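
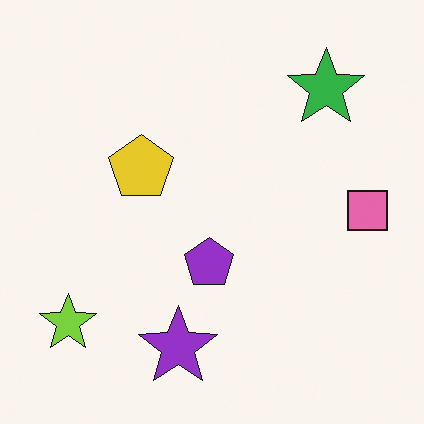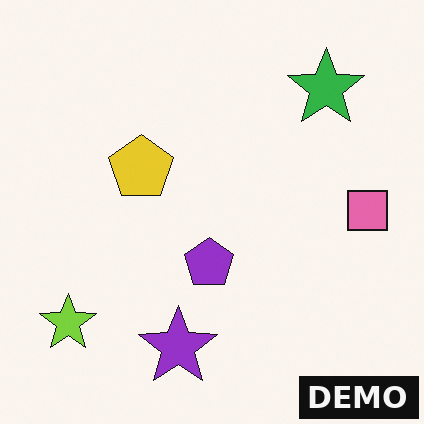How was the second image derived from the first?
The transformation is: watermarked with the text "DEMO" in the lower-right corner.

A dark label reading "DEMO" appears in the lower-right corner.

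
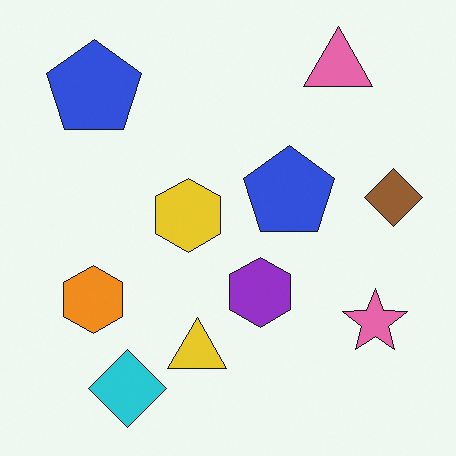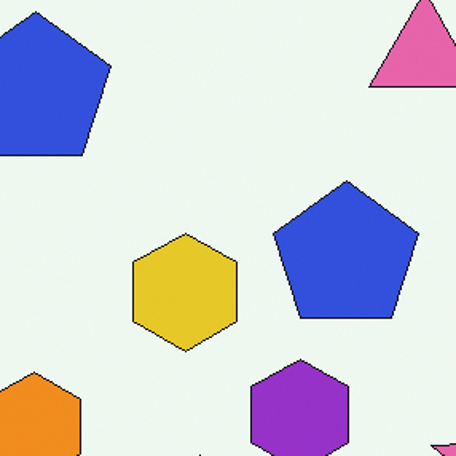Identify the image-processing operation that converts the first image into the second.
It was cropped to a modestly smaller region and rescaled.

The visible shapes are larger and the field of view is narrower; shapes near the original edges may be partly or wholly outside the frame — a crop-and-rescale.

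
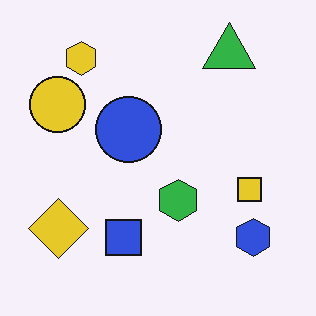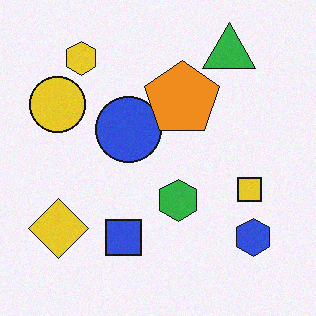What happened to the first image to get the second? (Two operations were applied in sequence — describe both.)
The image was degraded with a light layer of grain, then overlaid with an additional orange pentagon.

Random speckle covers the whole image, including the flat background. An orange pentagon appears in the second image that is absent from the first.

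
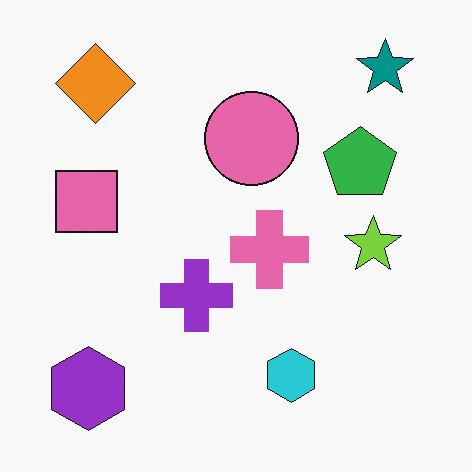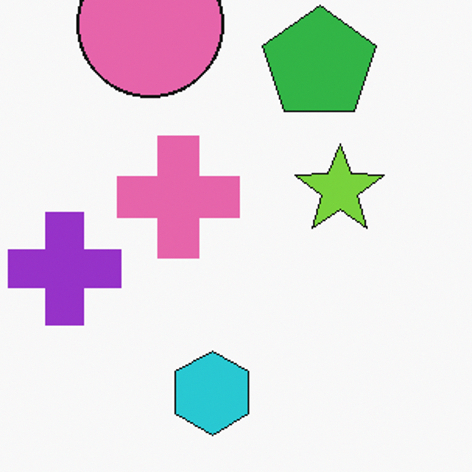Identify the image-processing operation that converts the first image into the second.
The second image is the first cropped slightly and scaled back up.

The visible shapes are larger and the field of view is narrower; shapes near the original edges may be partly or wholly outside the frame — a crop-and-rescale.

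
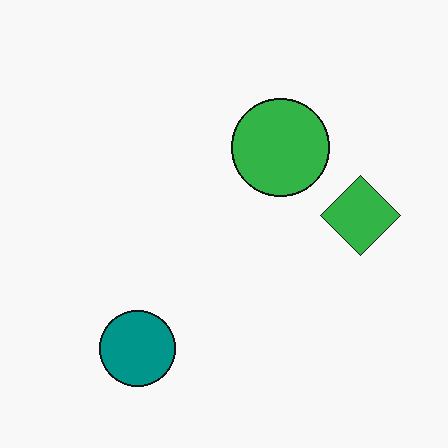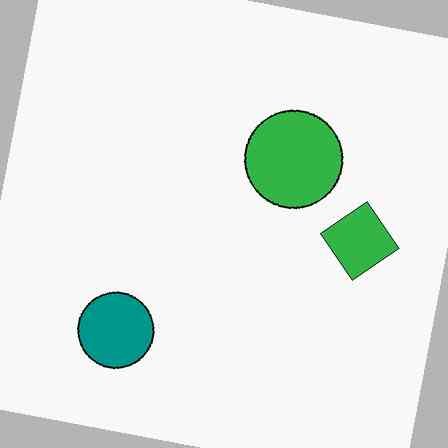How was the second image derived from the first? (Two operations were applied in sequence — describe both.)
The second image is the first rotated clockwise by a small amount, then given moderate JPEG compression.

Every shape is tilted by the same angle and the image corners show triangular fill wedges — a whole-image rotation by a non-right angle. Blocky 8×8 compression artifacts appear around shape edges and the flat background shows ringing — characteristic JPEG degradation.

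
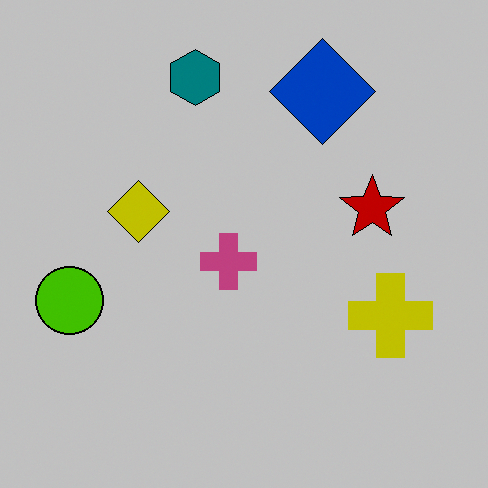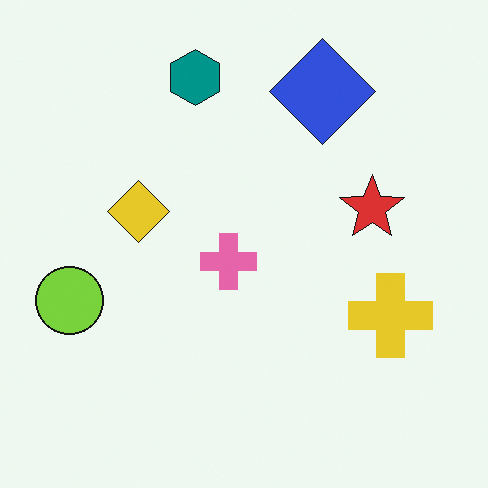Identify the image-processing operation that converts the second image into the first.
The image was aggressively posterized.

Each flat color has snapped to a coarser quantized level — most visibly, the near-white background has dropped to a flat grey.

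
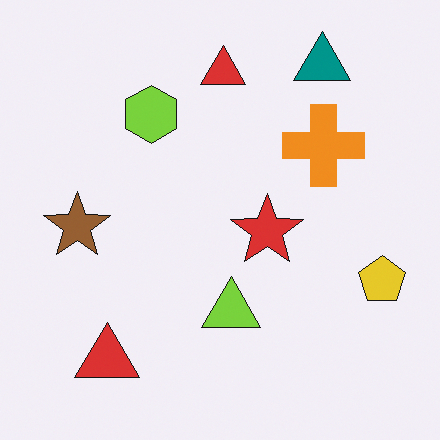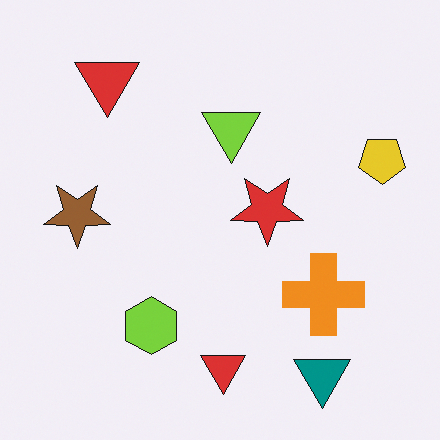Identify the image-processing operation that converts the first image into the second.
It was flipped vertically (top ↔ bottom).

The teal triangle is in the top-right of the first image and the bottom-right of the second — shapes on opposite sides of the horizontal midline have swapped in a mirror flip.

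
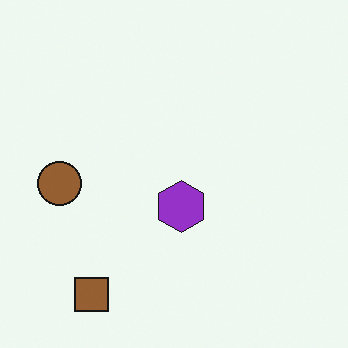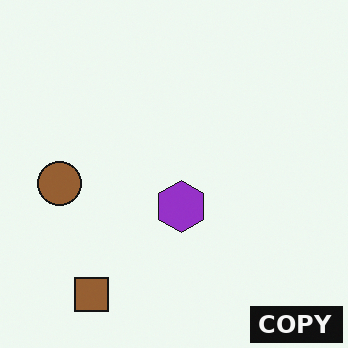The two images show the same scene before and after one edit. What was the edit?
The second image is the first watermarked with the text "COPY" in the lower-right corner.

A dark label reading "COPY" appears in the lower-right corner.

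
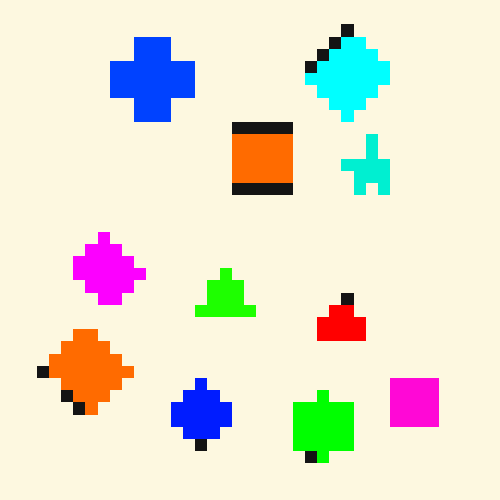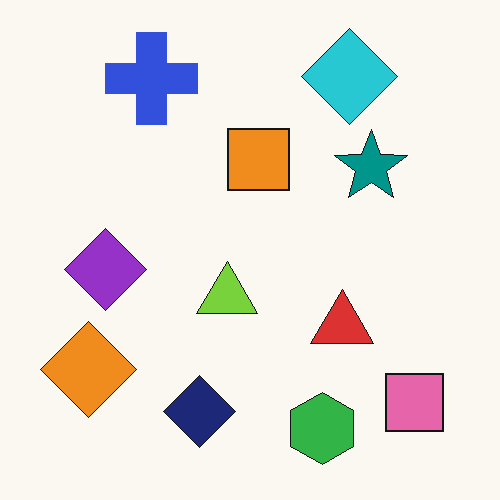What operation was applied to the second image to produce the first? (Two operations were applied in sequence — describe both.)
The image was coarsely pixelated, then heavily oversaturated.

Shapes are reduced to large square blocks; fine edges and outlines are lost — a downscale-then-upscale (mosaic) effect. All colors are more vivid — a global saturation change.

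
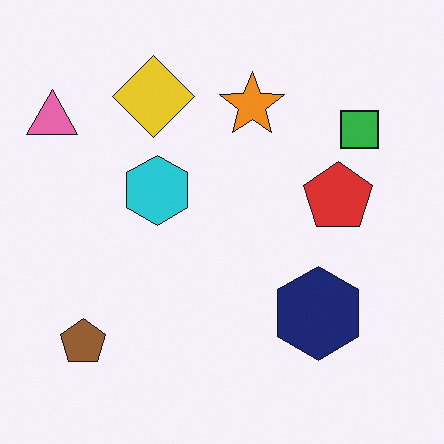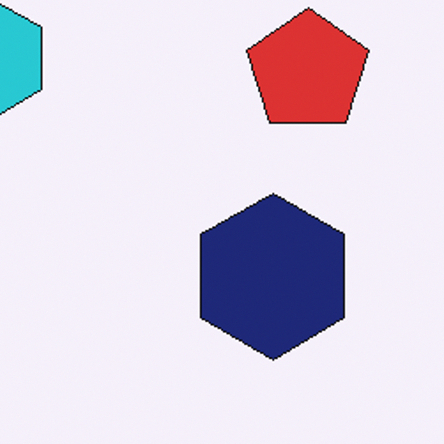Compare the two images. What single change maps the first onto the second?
The second image is the first cropped tightly and scaled back up.

The visible shapes are larger and the field of view is narrower; shapes near the original edges may be partly or wholly outside the frame — a crop-and-rescale.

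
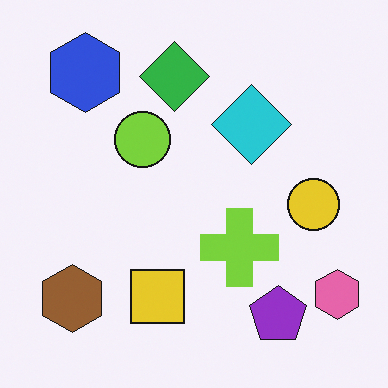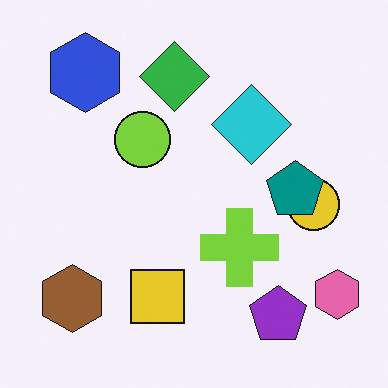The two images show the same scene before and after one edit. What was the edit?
Overlaid with an additional teal pentagon.

A teal pentagon appears in the second image that is absent from the first.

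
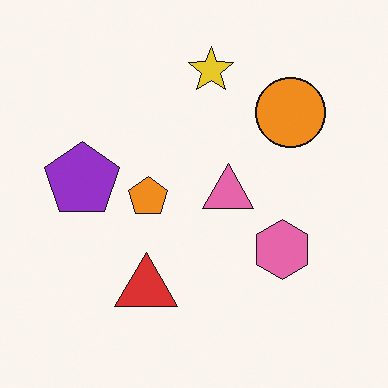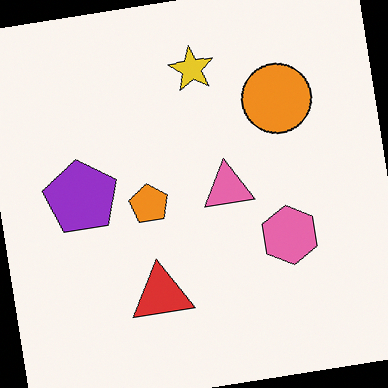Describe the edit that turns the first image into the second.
The image was rotated counter-clockwise by a few degrees.

Every shape is tilted by the same angle and the image corners show triangular fill wedges — a whole-image rotation by a non-right angle.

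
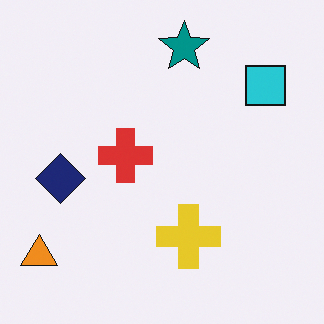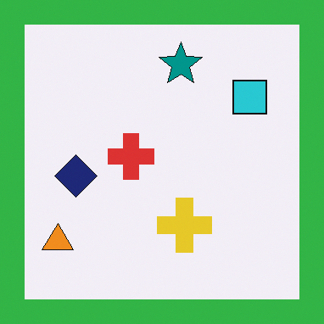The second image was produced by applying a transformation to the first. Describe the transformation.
The image was framed with a green border.

A solid green frame runs around the edge of the second image, with the content slightly shrunk inside it.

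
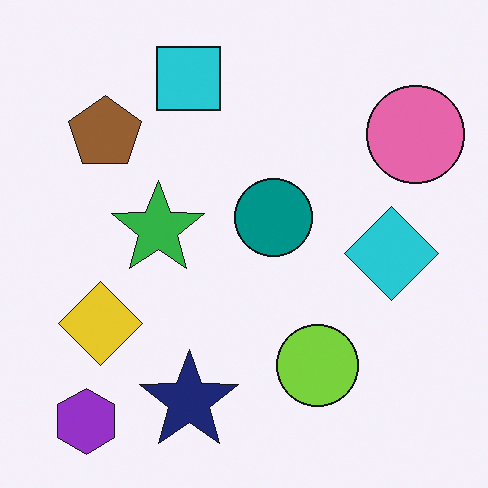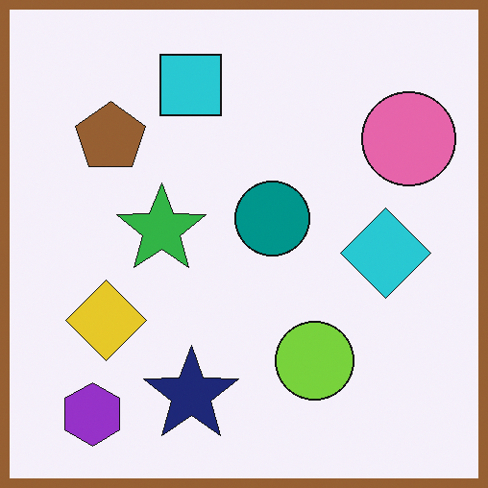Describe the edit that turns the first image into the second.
Framed with a brown border.

A solid brown frame runs around the edge of the second image, with the content slightly shrunk inside it.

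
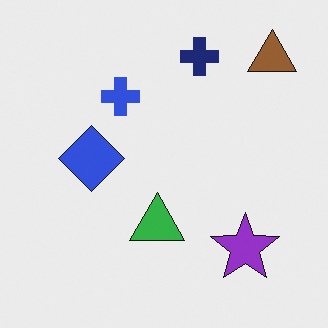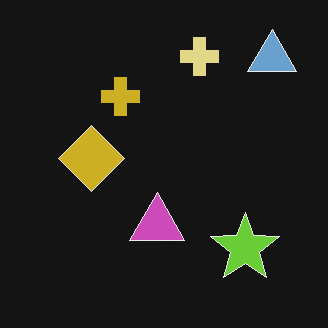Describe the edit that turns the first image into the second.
It was color-inverted (negative).

The light background has become dark and every shape's color is its complement — a photographic negative.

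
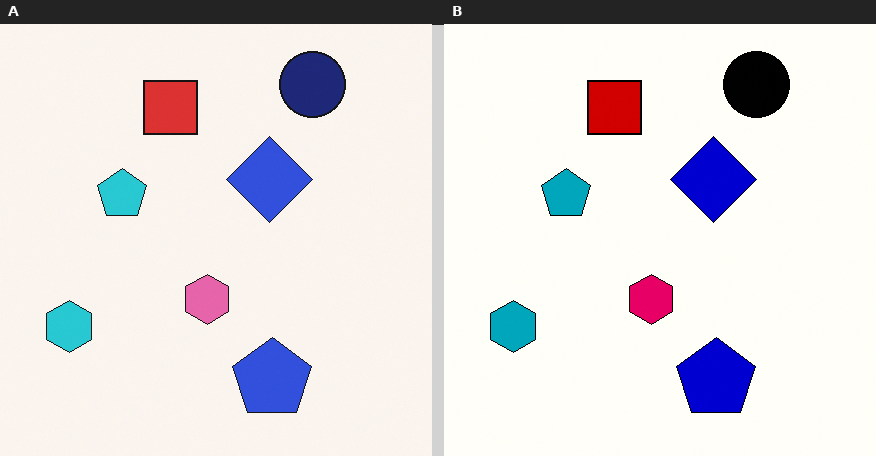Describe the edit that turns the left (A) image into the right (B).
The image was given much higher contrast.

Tones are pushed away from mid-grey across the whole image — a global contrast change.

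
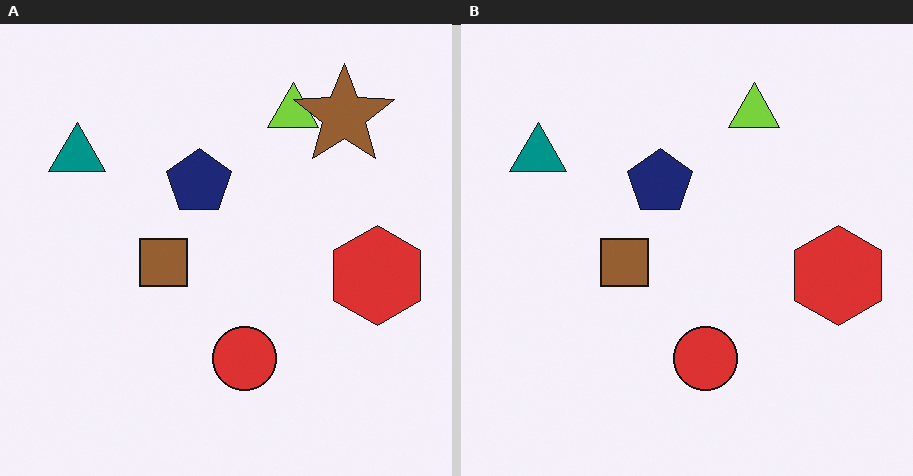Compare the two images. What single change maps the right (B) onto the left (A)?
The transformation is: overlaid with an additional brown star.

A brown star appears in the left (A) image that is absent from the right (B).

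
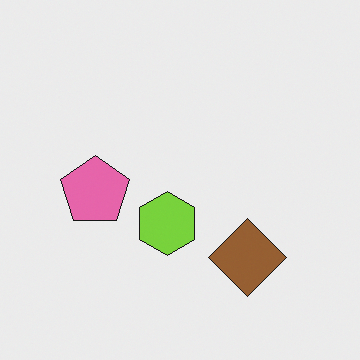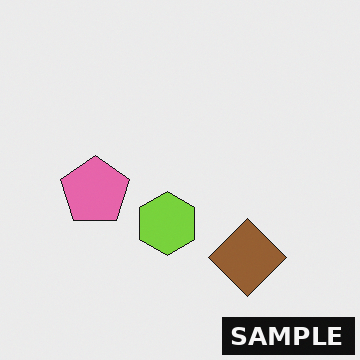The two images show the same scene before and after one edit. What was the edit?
It was watermarked with the text "SAMPLE" in the lower-right corner.

A dark label reading "SAMPLE" appears in the lower-right corner.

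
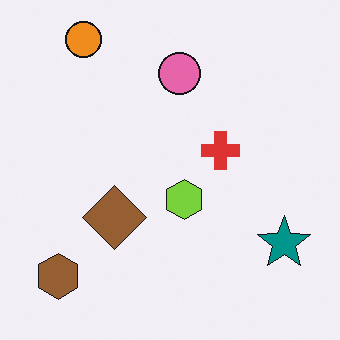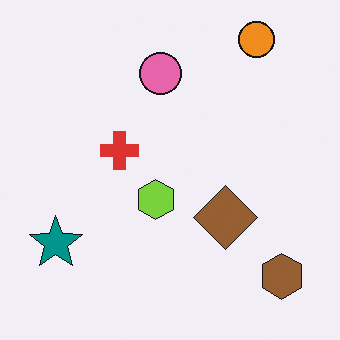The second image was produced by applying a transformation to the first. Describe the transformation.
The transformation is: flipped horizontally (left ↔ right).

The teal star is in the bottom-right of the first image and the bottom-left of the second — shapes on opposite sides of the vertical midline have swapped in a mirror flip.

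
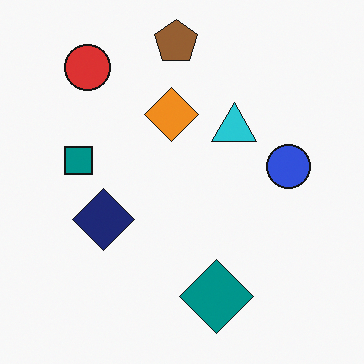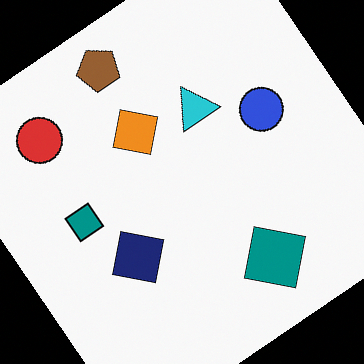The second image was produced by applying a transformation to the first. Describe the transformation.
The second image is the first rotated counter-clockwise by a large amount — several tens of degrees.

Every shape is tilted by the same angle and the image corners show triangular fill wedges — a whole-image rotation by a non-right angle.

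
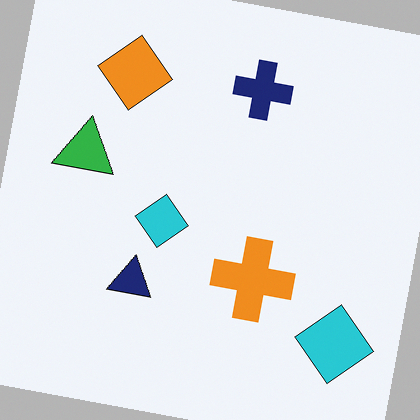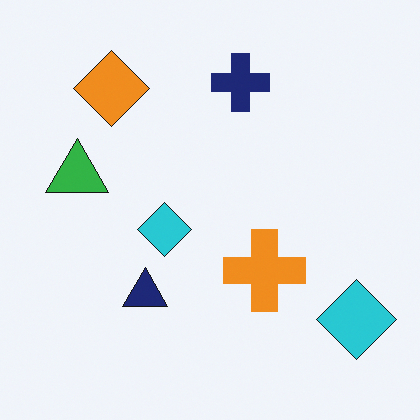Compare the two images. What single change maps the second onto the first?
The transformation is: rotated clockwise by a slight angle.

Every shape is tilted by the same angle and the image corners show triangular fill wedges — a whole-image rotation by a non-right angle.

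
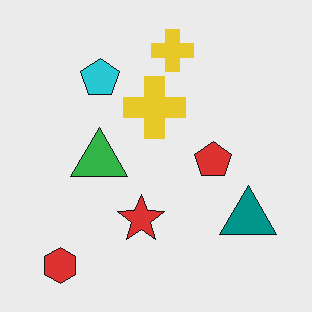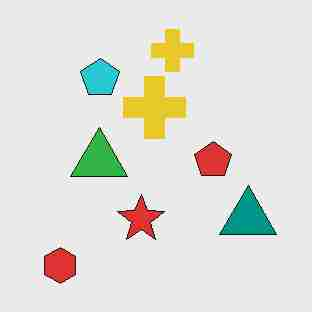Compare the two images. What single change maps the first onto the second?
This is the original image degraded with heavy JPEG compression.

Blocky 8×8 compression artifacts appear around shape edges and the flat background shows ringing — characteristic JPEG degradation.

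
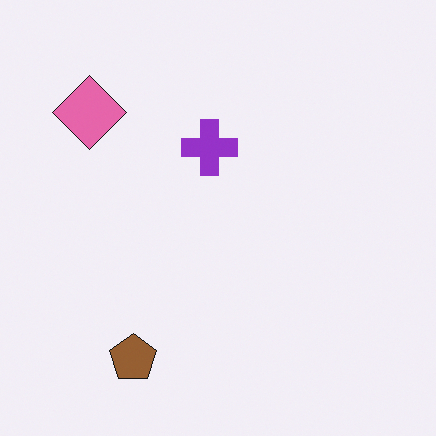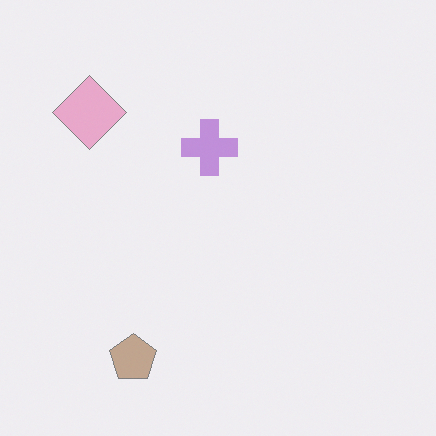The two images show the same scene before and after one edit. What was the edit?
It was washed out (contrast reduced).

Tones are pushed toward mid-grey across the whole image — a global contrast change.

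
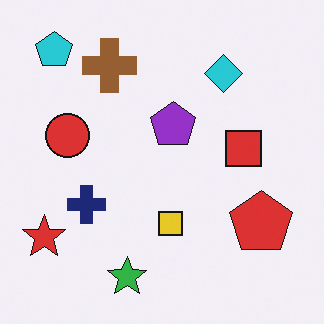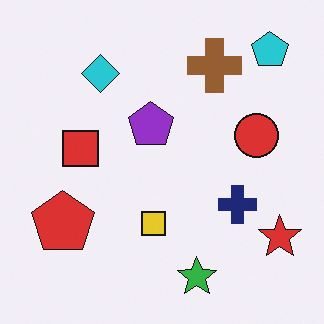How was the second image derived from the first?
This is the original image flipped horizontally (left ↔ right).

The red star is in the bottom-left of the first image and the bottom-right of the second — shapes on opposite sides of the vertical midline have swapped in a mirror flip.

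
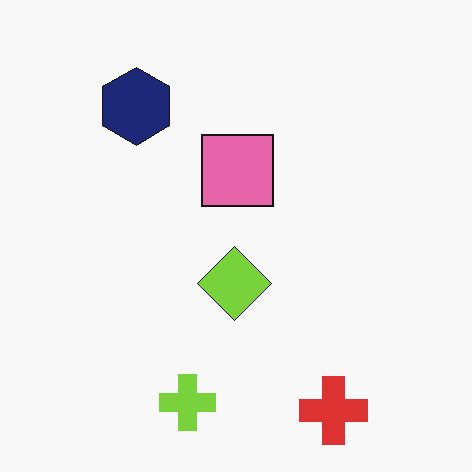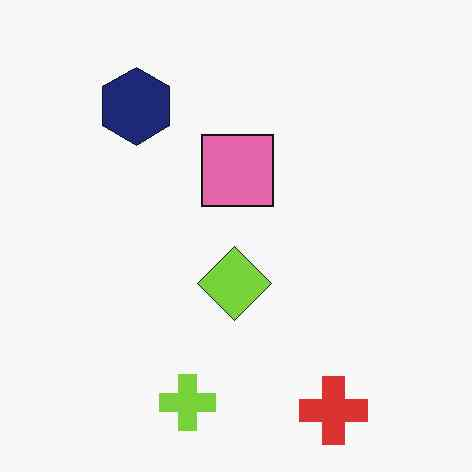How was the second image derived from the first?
This is the original image given moderate JPEG compression.

Blocky 8×8 compression artifacts appear around shape edges and the flat background shows ringing — characteristic JPEG degradation.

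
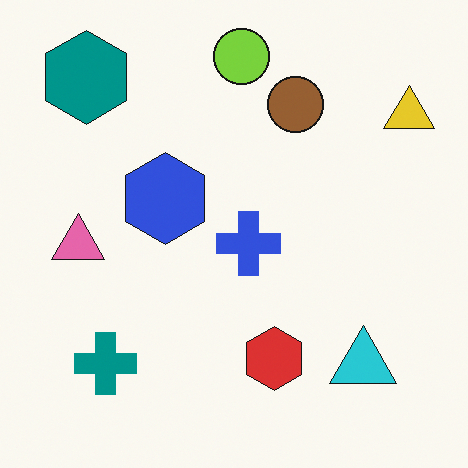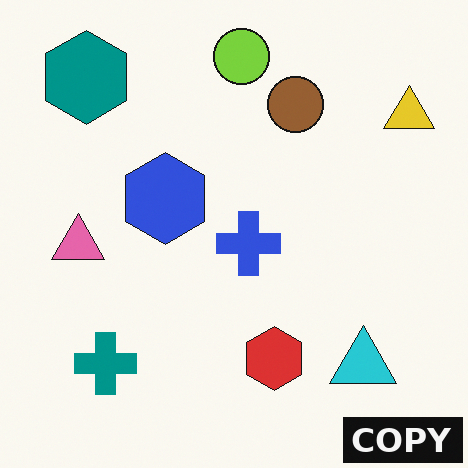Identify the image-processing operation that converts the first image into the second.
This is the original image watermarked with the text "COPY" in the lower-right corner.

A dark label reading "COPY" appears in the lower-right corner.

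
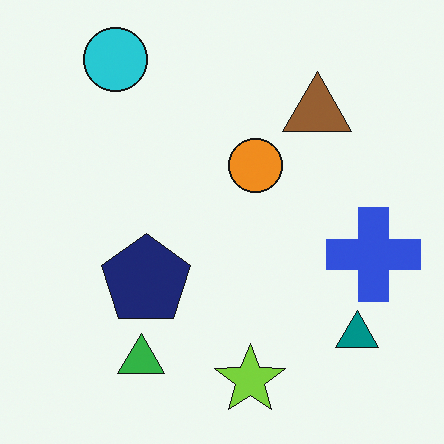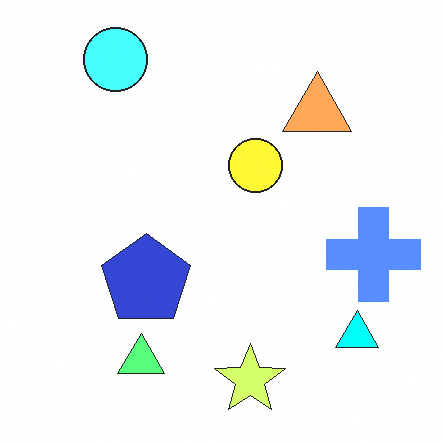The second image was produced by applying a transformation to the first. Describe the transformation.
The image was brightened a lot.

Every pixel — background and shapes alike — is uniformly brightened.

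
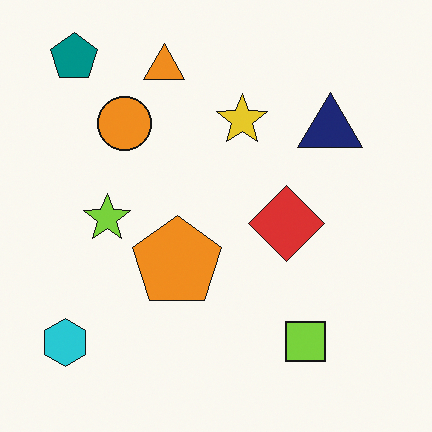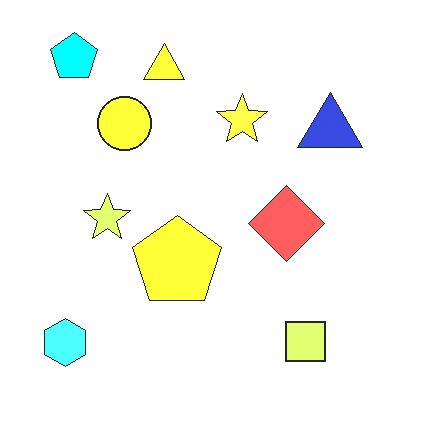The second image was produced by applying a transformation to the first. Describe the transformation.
Substantially brightened.

Every pixel — background and shapes alike — is uniformly brightened.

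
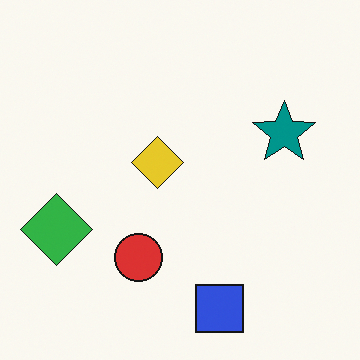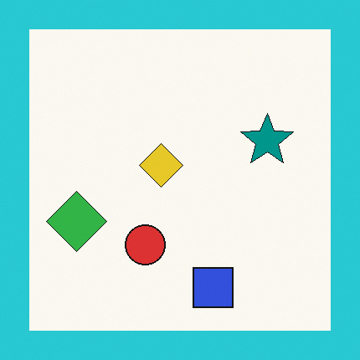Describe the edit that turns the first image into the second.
The transformation is: framed with a cyan border.

A solid cyan frame runs around the edge of the second image, with the content slightly shrunk inside it.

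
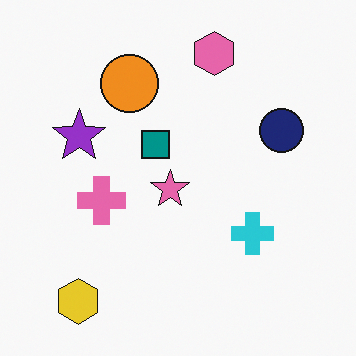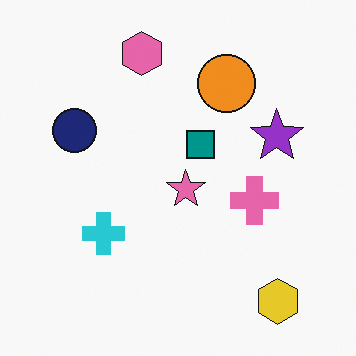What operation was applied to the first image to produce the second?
The second image is the first flipped horizontally (left ↔ right).

The navy circle is in the right of the first image and the left of the second — shapes on opposite sides of the vertical midline have swapped in a mirror flip.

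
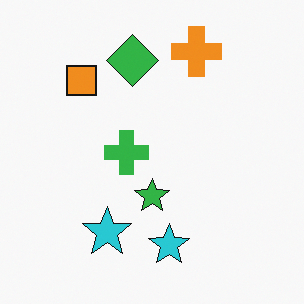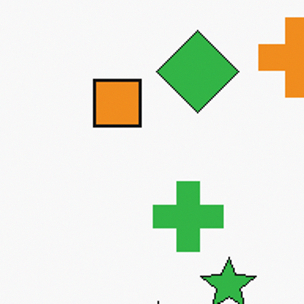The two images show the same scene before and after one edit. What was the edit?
It was cropped slightly and scaled back up.

The visible shapes are larger and the field of view is narrower; shapes near the original edges may be partly or wholly outside the frame — a crop-and-rescale.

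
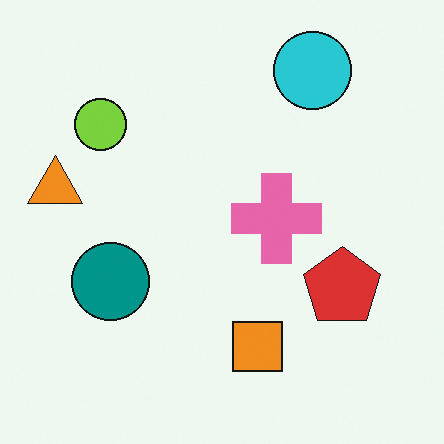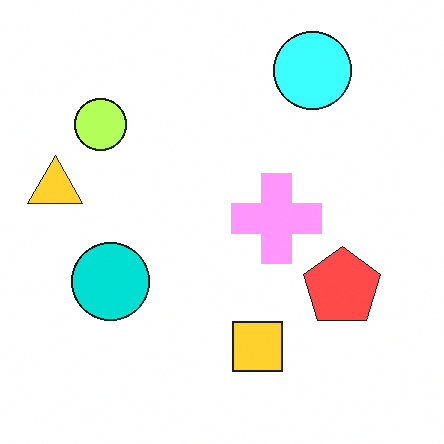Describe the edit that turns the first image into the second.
It was noticeably brightened.

Every pixel — background and shapes alike — is uniformly brightened.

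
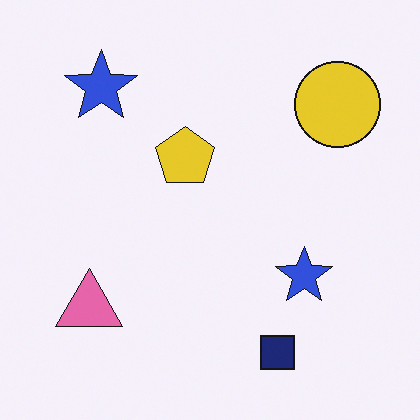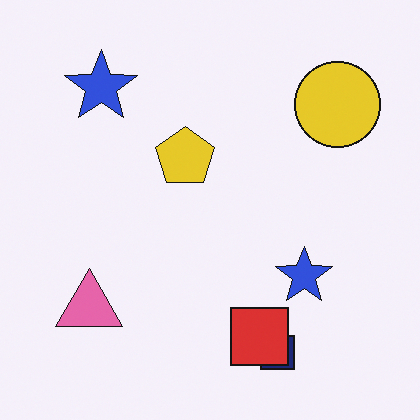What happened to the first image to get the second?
It was overlaid with an additional red square.

A red square appears in the second image that is absent from the first.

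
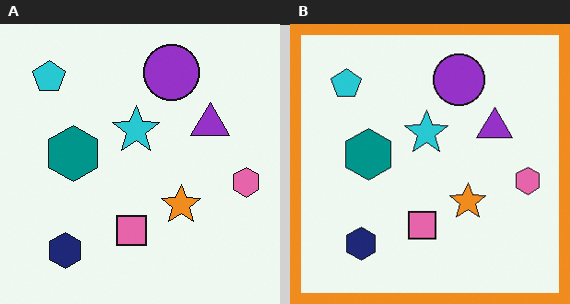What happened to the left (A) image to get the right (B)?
The right (B) image is the left (A) framed with a orange border.

A solid orange frame runs around the edge of the right (B) image, with the content slightly shrunk inside it.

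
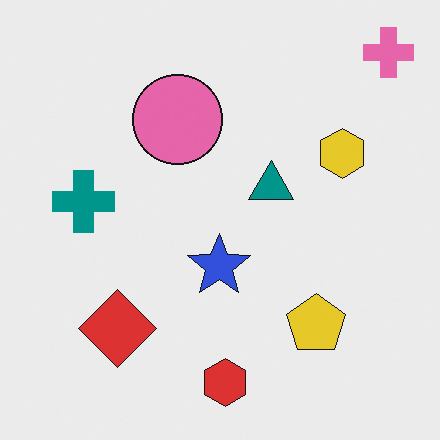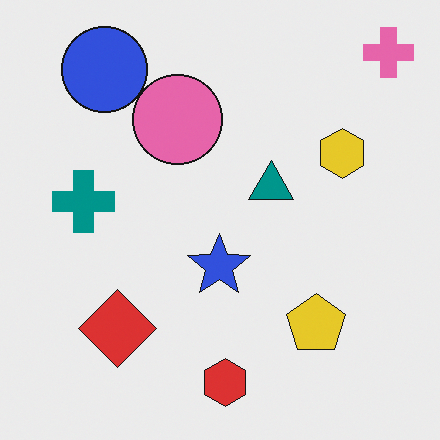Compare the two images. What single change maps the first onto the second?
Overlaid with an additional blue circle.

A blue circle appears in the second image that is absent from the first.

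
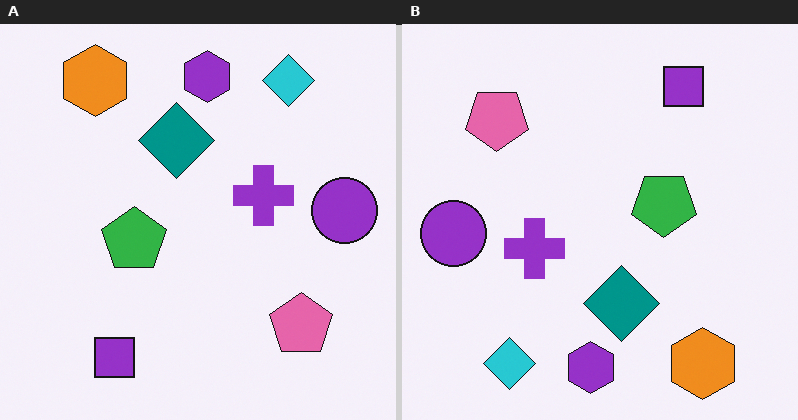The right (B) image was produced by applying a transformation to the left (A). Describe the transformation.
The right (B) image is the left (A) rotated 180°.

The orange hexagon sits in the top-left of the left (A) image and the bottom-right of the right (B) — consistent with a whole-image 180° rotation.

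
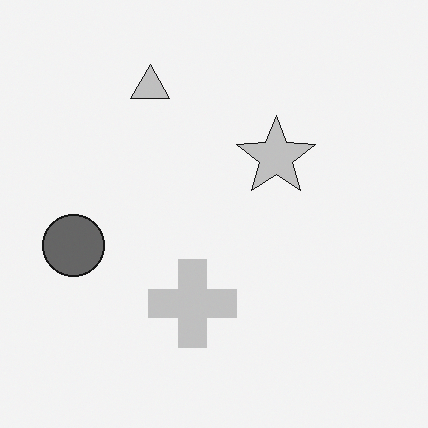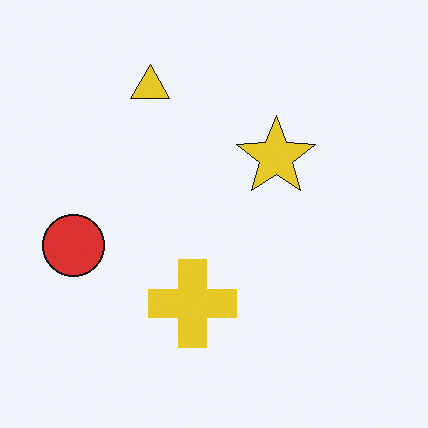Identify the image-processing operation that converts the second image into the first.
It was converted to grayscale.

All color is removed — every shape is now a shade of grey.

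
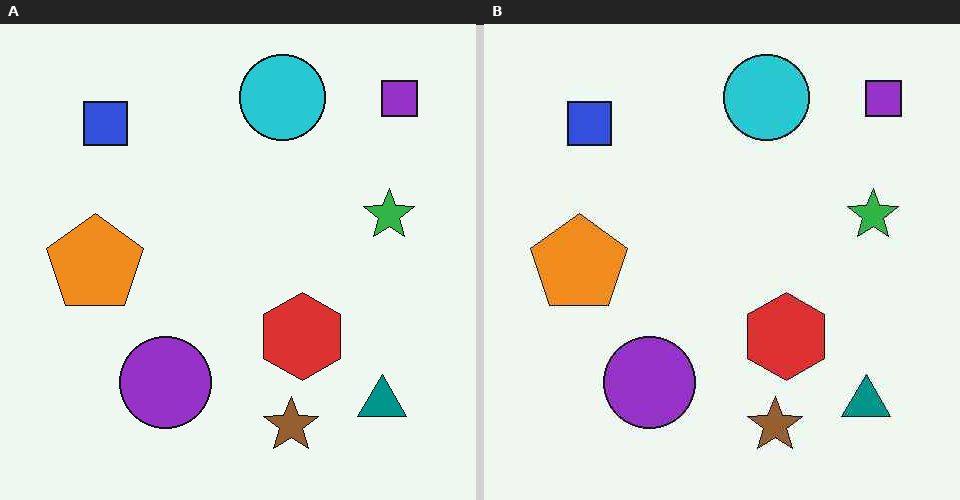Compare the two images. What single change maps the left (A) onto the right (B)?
It was JPEG-compressed with visible artifacts.

Blocky 8×8 compression artifacts appear around shape edges and the flat background shows ringing — characteristic JPEG degradation.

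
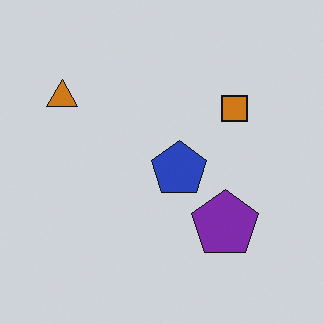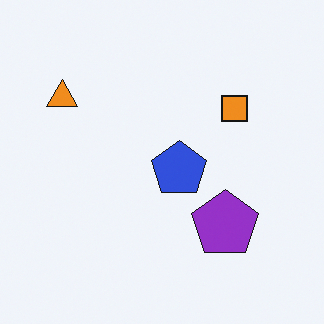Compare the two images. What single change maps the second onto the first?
The first image is the second slightly darkened.

Every pixel — background and shapes alike — is uniformly darkened.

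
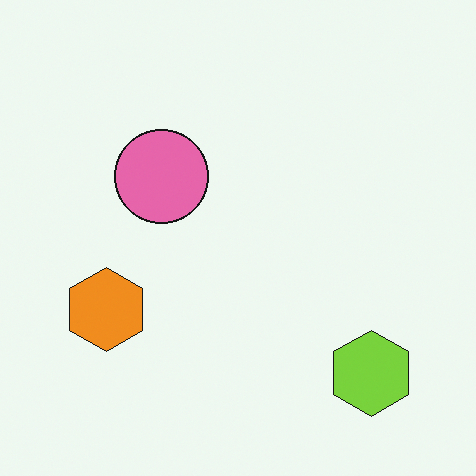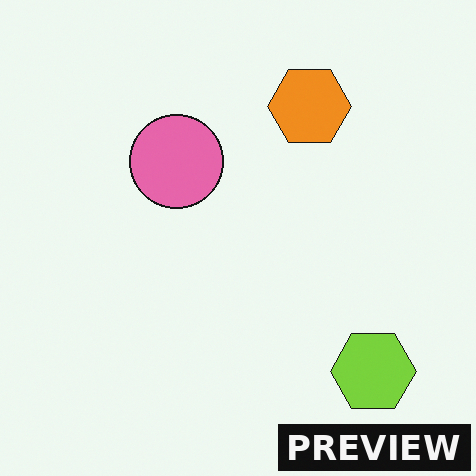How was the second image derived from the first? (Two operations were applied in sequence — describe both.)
The transformation is: transposed (reflected across the top-left ↔ bottom-right diagonal), then watermarked with the text "PREVIEW" in the lower-right corner.

Shapes have swapped their row and column positions — what was in the top-right is now in the bottom-left — a diagonal reflection. A dark label reading "PREVIEW" appears in the lower-right corner.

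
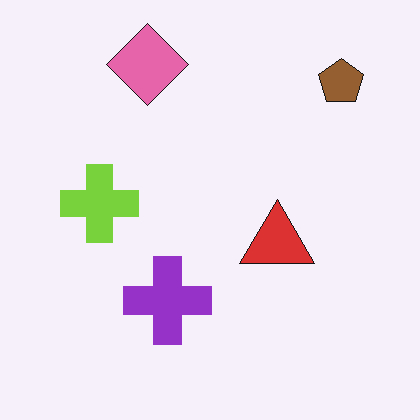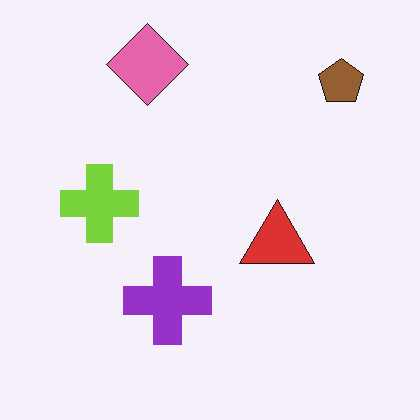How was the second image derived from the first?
It was JPEG-compressed with visible artifacts.

Blocky 8×8 compression artifacts appear around shape edges and the flat background shows ringing — characteristic JPEG degradation.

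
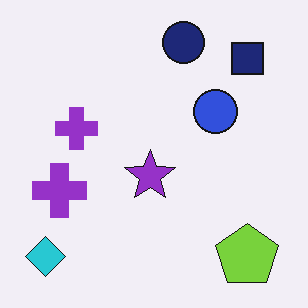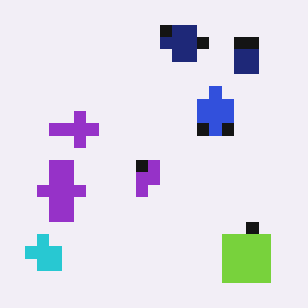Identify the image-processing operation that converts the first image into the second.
The image was coarsely pixelated.

Shapes are reduced to large square blocks; fine edges and outlines are lost — a downscale-then-upscale (mosaic) effect.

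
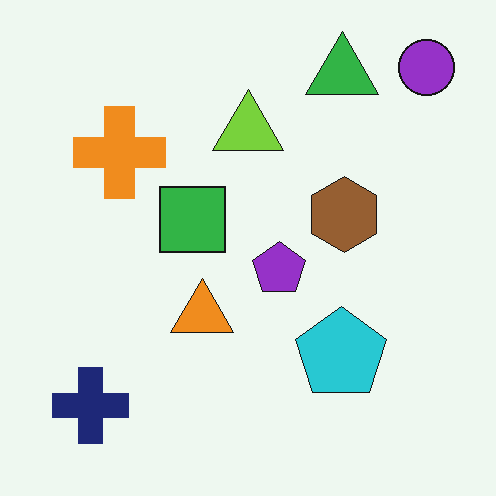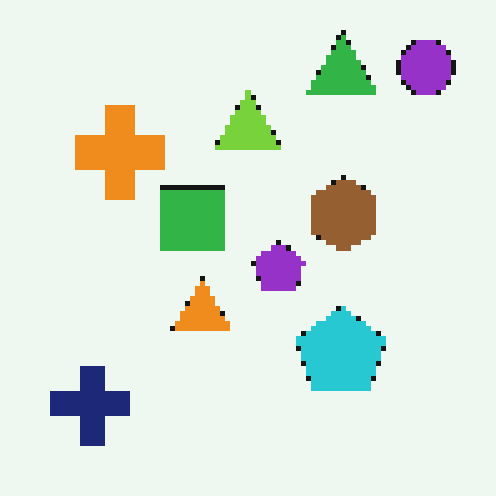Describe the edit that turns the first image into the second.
This is the original image mildly pixelated.

Shapes are reduced to large square blocks; fine edges and outlines are lost — a downscale-then-upscale (mosaic) effect.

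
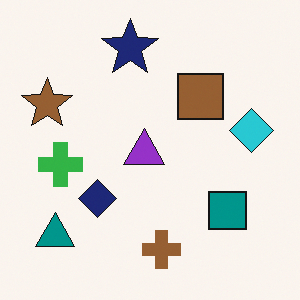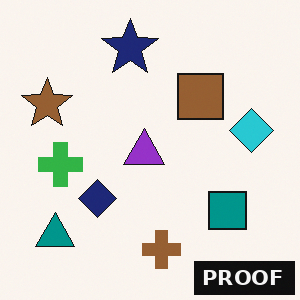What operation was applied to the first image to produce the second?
This is the original image watermarked with the text "PROOF" in the lower-right corner.

A dark label reading "PROOF" appears in the lower-right corner.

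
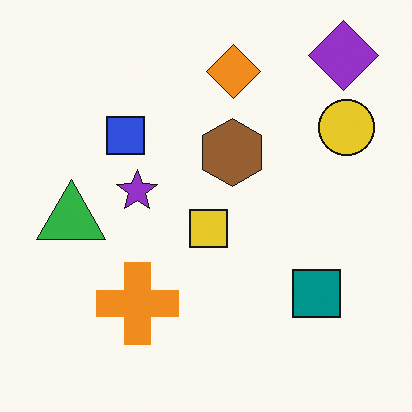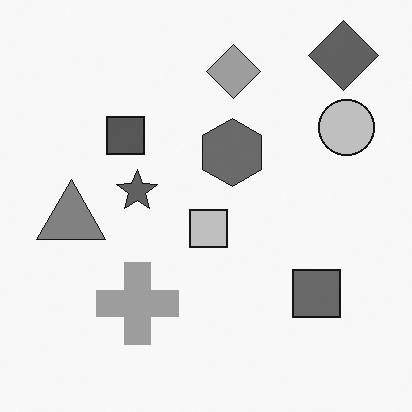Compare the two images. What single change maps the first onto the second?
The second image is the first converted to grayscale.

All color is removed — every shape is now a shade of grey.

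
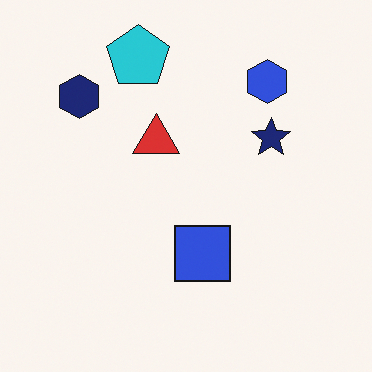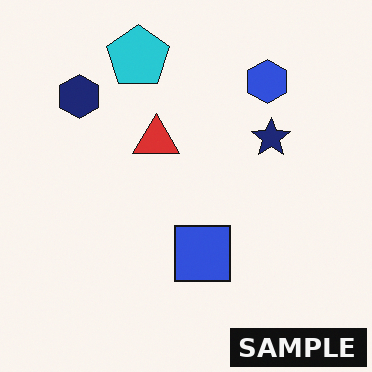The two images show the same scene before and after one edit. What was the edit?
This is the original image watermarked with the text "SAMPLE" in the lower-right corner.

A dark label reading "SAMPLE" appears in the lower-right corner.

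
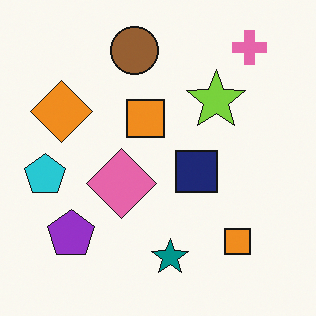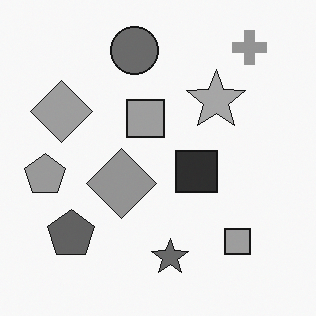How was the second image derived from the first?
The transformation is: converted to grayscale.

All color is removed — every shape is now a shade of grey.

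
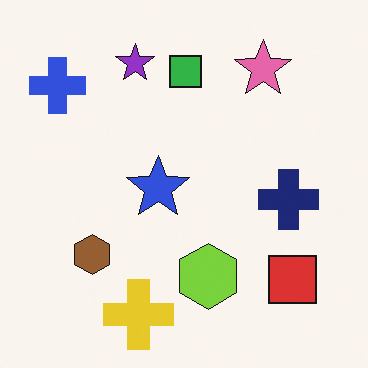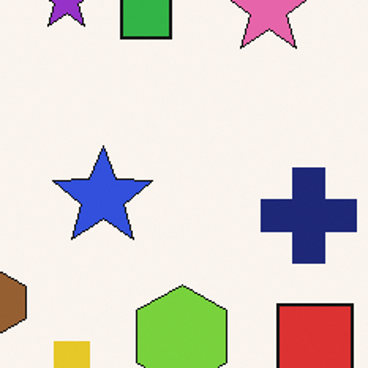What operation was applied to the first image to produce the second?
The transformation is: cropped to a modestly smaller region and rescaled.

The visible shapes are larger and the field of view is narrower; shapes near the original edges may be partly or wholly outside the frame — a crop-and-rescale.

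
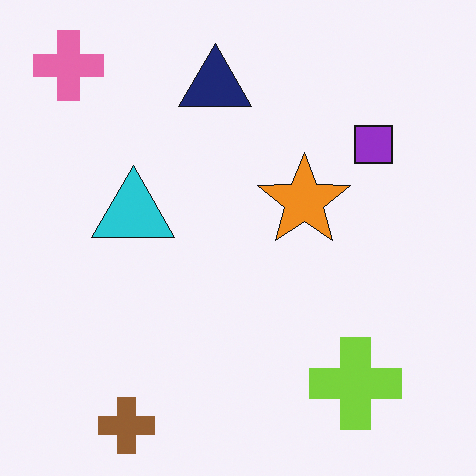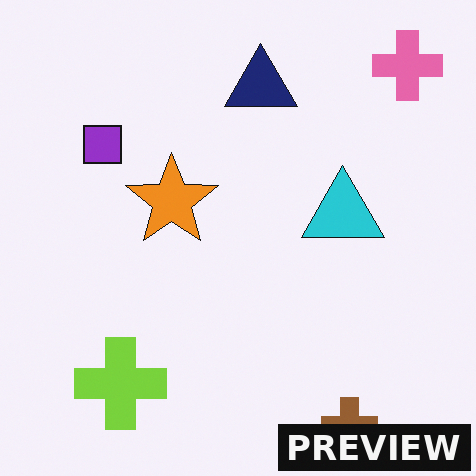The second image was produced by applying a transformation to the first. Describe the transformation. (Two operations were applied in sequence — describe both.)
This is the original image flipped horizontally (left ↔ right), then watermarked with the text "PREVIEW" in the lower-right corner.

The pink cross is in the top-left of the first image and the top-right of the second — shapes on opposite sides of the vertical midline have swapped in a mirror flip. A dark label reading "PREVIEW" appears in the lower-right corner.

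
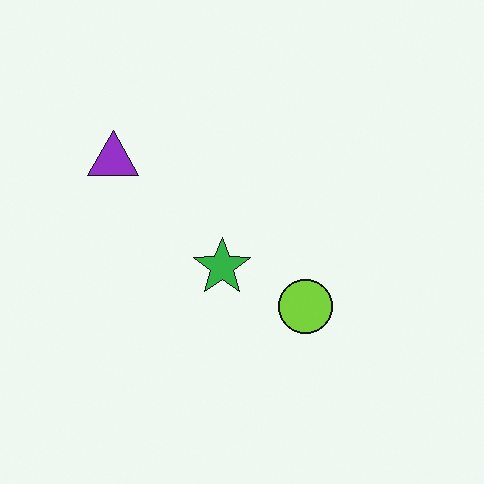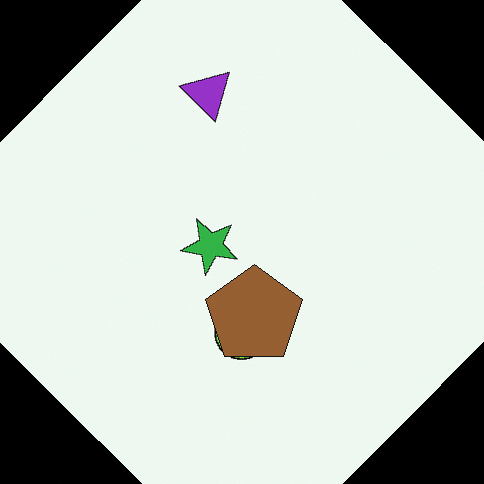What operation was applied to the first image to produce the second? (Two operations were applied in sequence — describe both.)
The transformation is: rotated clockwise by a large amount — several tens of degrees, then overlaid with an additional brown pentagon.

Every shape is tilted by the same angle and the image corners show triangular fill wedges — a whole-image rotation by a non-right angle. A brown pentagon appears in the second image that is absent from the first.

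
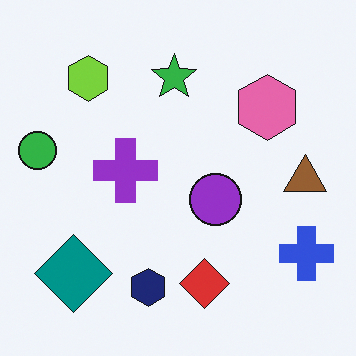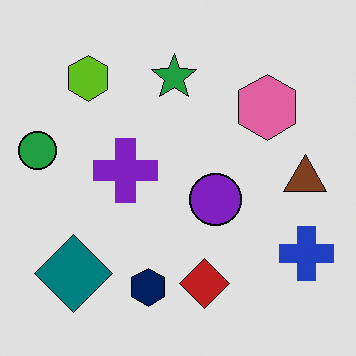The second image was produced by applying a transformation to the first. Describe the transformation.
Posterized to a reduced palette.

Each flat color has snapped to a coarser quantized level — most visibly, the near-white background has dropped to a flat grey.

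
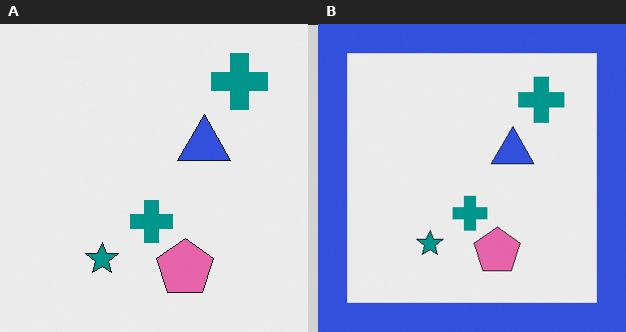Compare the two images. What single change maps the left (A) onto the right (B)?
It was framed with a blue border.

A solid blue frame runs around the edge of the right (B) image, with the content slightly shrunk inside it.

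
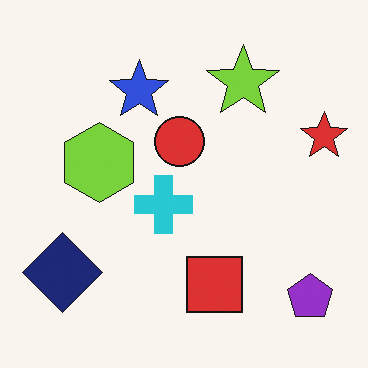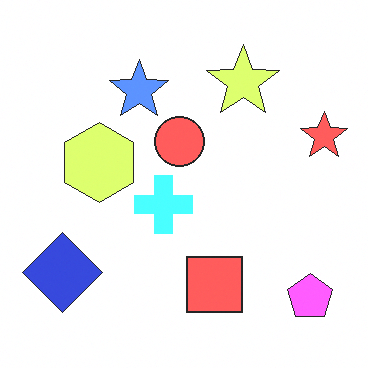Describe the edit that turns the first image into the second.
Substantially brightened.

Every pixel — background and shapes alike — is uniformly brightened.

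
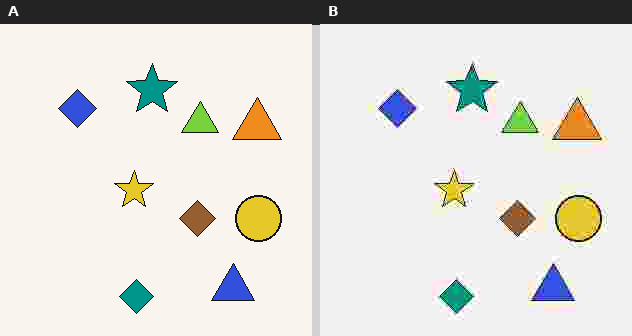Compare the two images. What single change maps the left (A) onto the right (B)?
The transformation is: heavily JPEG-compressed with obvious blocking artifacts.

Blocky 8×8 compression artifacts appear around shape edges and the flat background shows ringing — characteristic JPEG degradation.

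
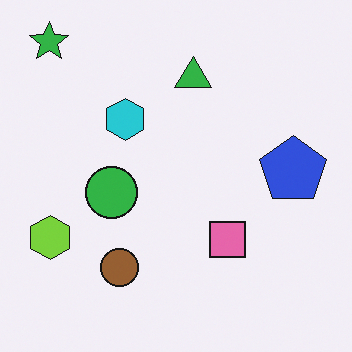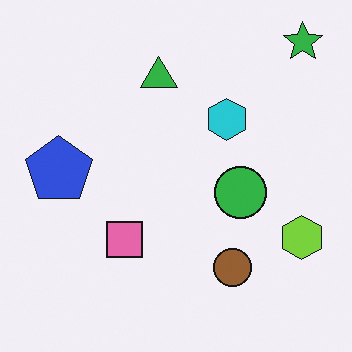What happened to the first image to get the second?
This is the original image flipped horizontally (left ↔ right).

The green star is in the top-left of the first image and the top-right of the second — shapes on opposite sides of the vertical midline have swapped in a mirror flip.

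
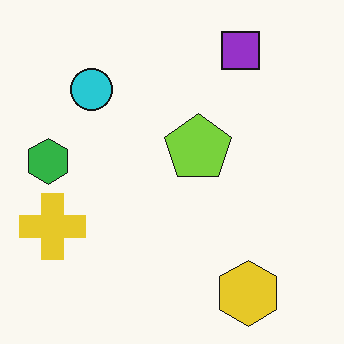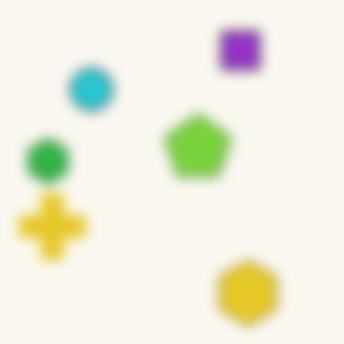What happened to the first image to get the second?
This is the original image strongly gaussian-blurred.

Shape edges and outlines are uniformly softened across the whole image.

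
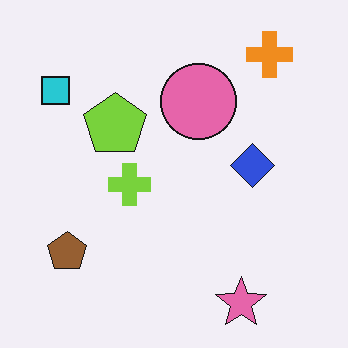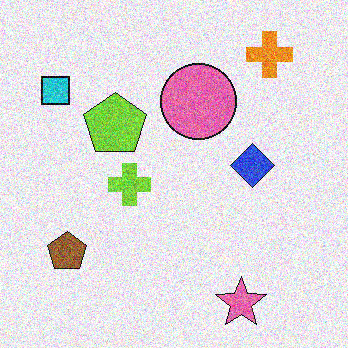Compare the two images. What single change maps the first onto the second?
It was degraded with strong gaussian noise.

Random speckle covers the whole image, including the flat background.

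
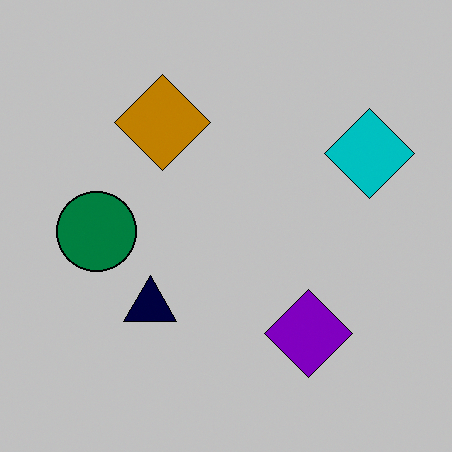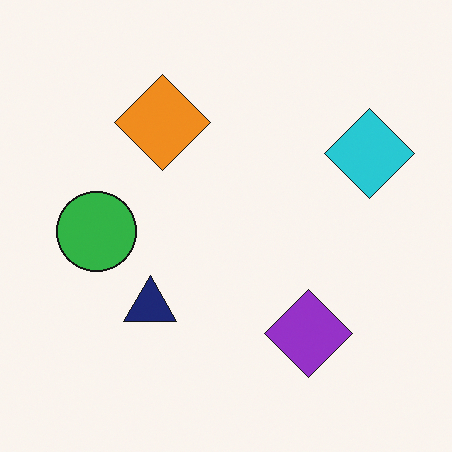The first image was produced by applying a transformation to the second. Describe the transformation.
This is the original image heavily posterized to just a handful of flat colors.

Each flat color has snapped to a coarser quantized level — most visibly, the near-white background has dropped to a flat grey.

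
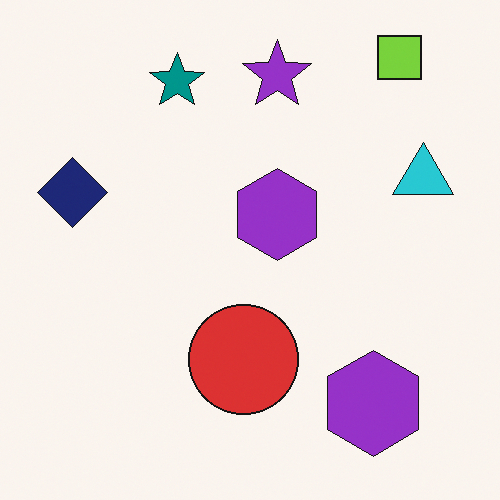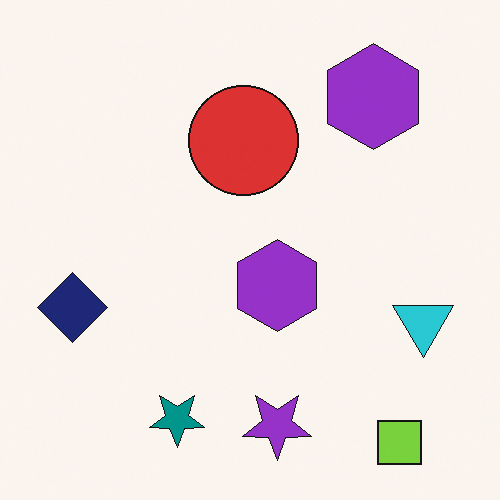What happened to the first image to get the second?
The second image is the first flipped vertically (top ↔ bottom).

The lime square is in the top-right of the first image and the bottom-right of the second — shapes on opposite sides of the horizontal midline have swapped in a mirror flip.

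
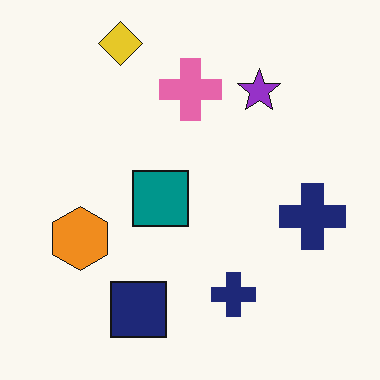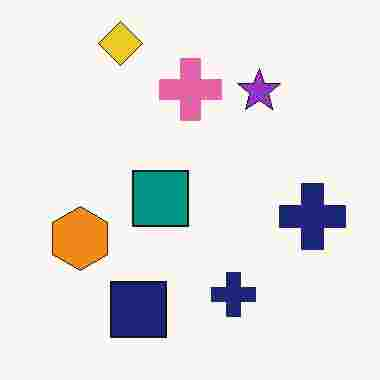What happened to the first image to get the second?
Degraded with heavy JPEG compression.

Blocky 8×8 compression artifacts appear around shape edges and the flat background shows ringing — characteristic JPEG degradation.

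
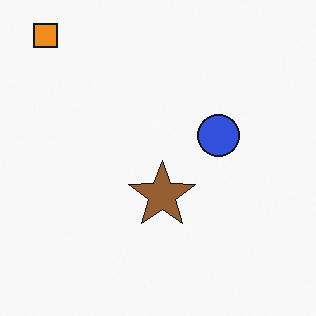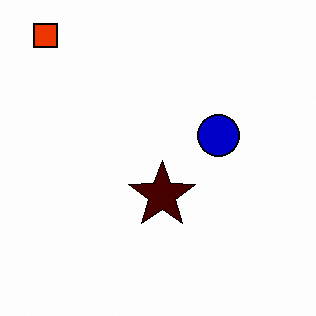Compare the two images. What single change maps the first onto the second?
The second image is the first boosted in contrast.

Tones are pushed away from mid-grey across the whole image — a global contrast change.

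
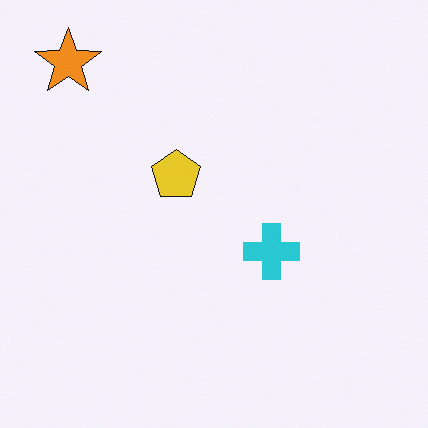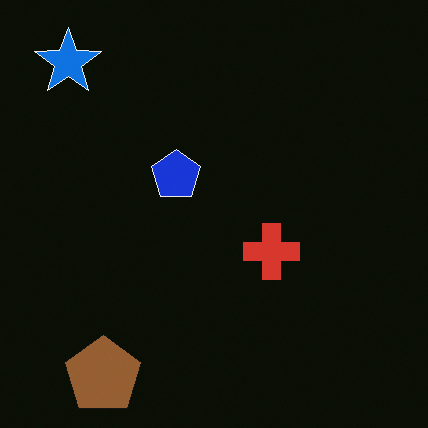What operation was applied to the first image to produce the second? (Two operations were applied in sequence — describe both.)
This is the original image color-inverted (negative), then overlaid with an additional brown pentagon.

The light background has become dark and every shape's color is its complement — a photographic negative. A brown pentagon appears in the second image that is absent from the first.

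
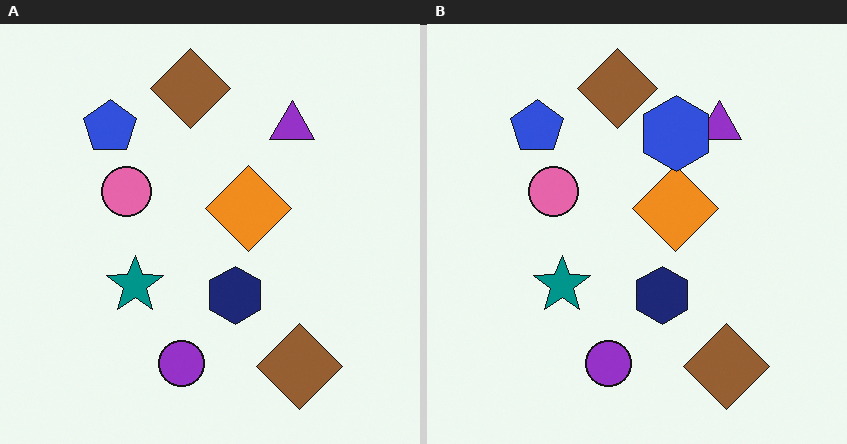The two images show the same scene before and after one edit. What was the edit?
The right (B) image is the left (A) overlaid with an additional blue hexagon.

A blue hexagon appears in the right (B) image that is absent from the left (A).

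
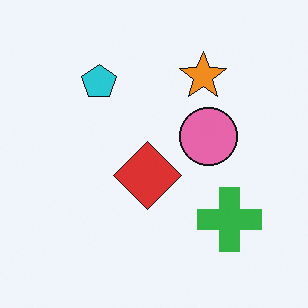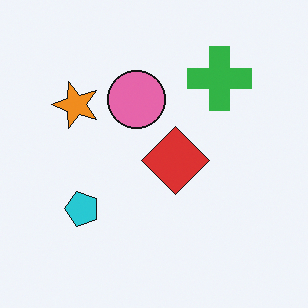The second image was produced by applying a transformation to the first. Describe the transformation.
The second image is the first rotated 90° counter-clockwise.

The green cross sits in the bottom-right of the first image and the top-right of the second — consistent with a whole-image 90° counter-clockwise rotation.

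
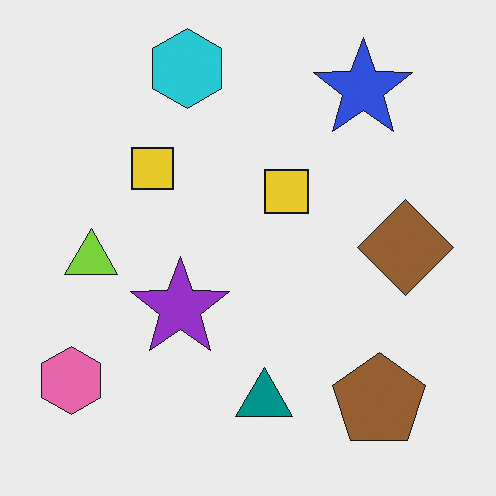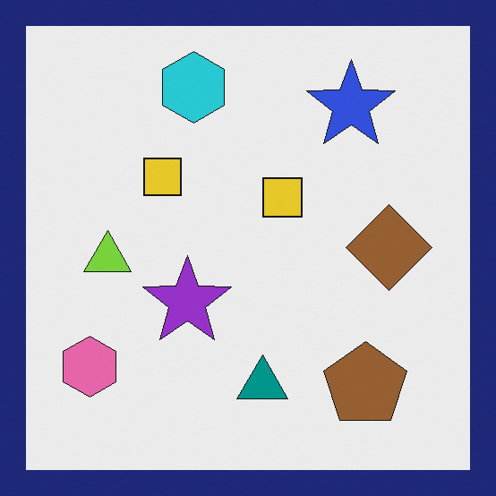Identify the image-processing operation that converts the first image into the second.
It was framed with a navy border.

A solid navy frame runs around the edge of the second image, with the content slightly shrunk inside it.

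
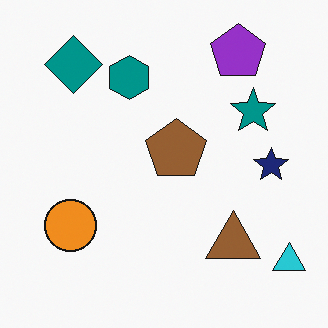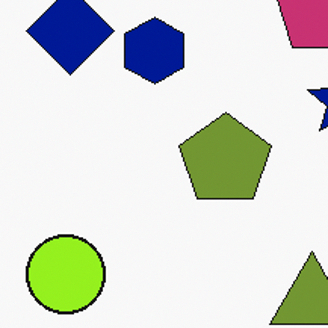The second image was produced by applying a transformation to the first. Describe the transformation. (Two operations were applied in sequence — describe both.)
It was cropped to a modestly smaller region and rescaled, then hue-shifted slightly.

The visible shapes are larger and the field of view is narrower; shapes near the original edges may be partly or wholly outside the frame — a crop-and-rescale. Every shape's color has rotated by the same amount around the hue wheel — a uniform hue shift.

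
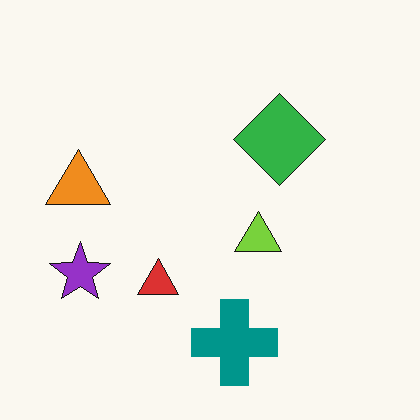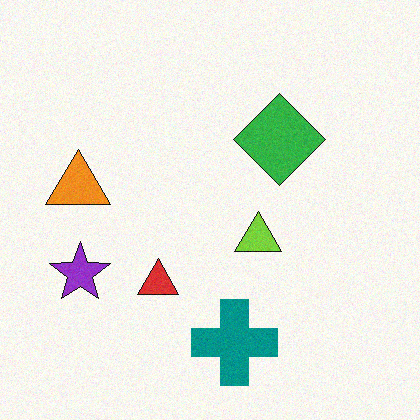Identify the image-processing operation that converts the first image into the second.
Degraded with light additive noise.

Random speckle covers the whole image, including the flat background.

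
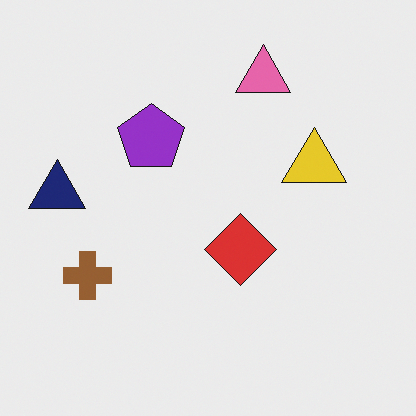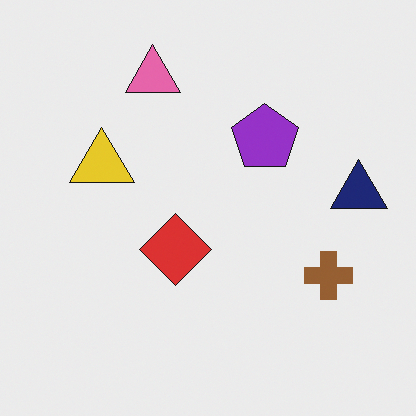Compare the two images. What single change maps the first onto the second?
The transformation is: flipped horizontally (left ↔ right).

The navy triangle is in the left of the first image and the right of the second — shapes on opposite sides of the vertical midline have swapped in a mirror flip.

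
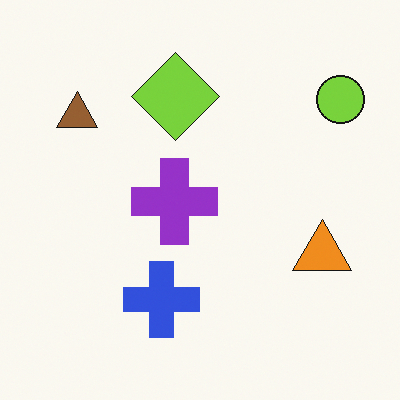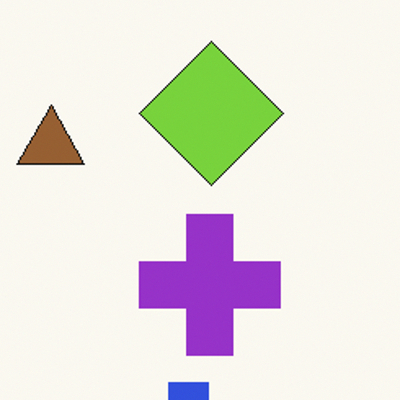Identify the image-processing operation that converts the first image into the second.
The second image is the first cropped tightly and scaled back up.

The visible shapes are larger and the field of view is narrower; shapes near the original edges may be partly or wholly outside the frame — a crop-and-rescale.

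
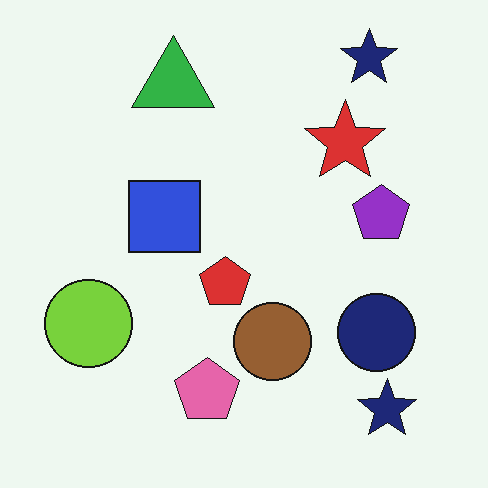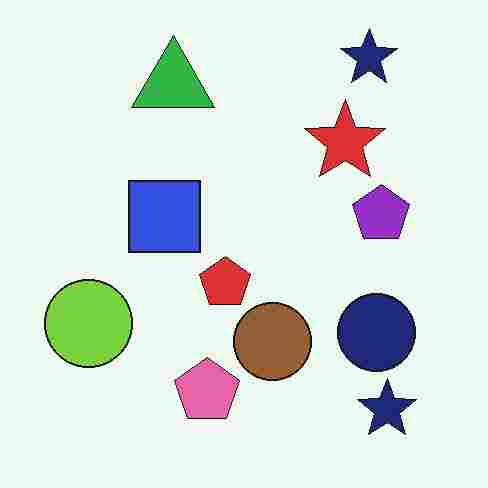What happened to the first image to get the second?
Heavily JPEG-compressed with obvious blocking artifacts.

Blocky 8×8 compression artifacts appear around shape edges and the flat background shows ringing — characteristic JPEG degradation.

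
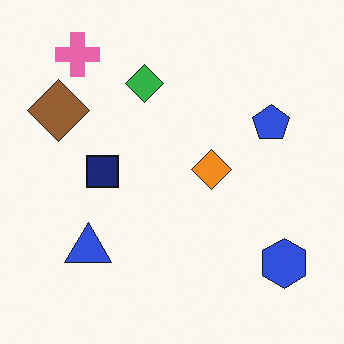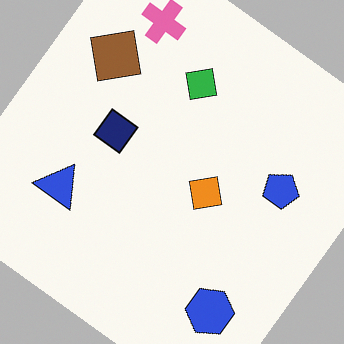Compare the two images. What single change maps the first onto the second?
Rotated clockwise by a large amount — several tens of degrees.

Every shape is tilted by the same angle and the image corners show triangular fill wedges — a whole-image rotation by a non-right angle.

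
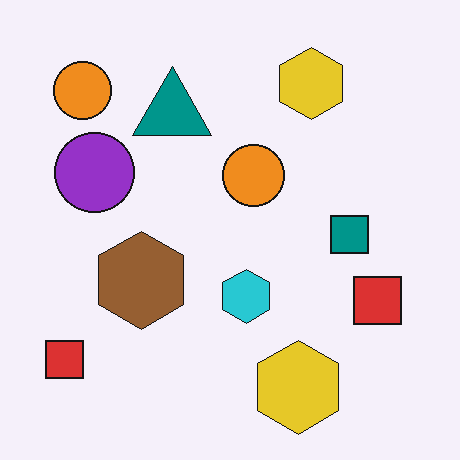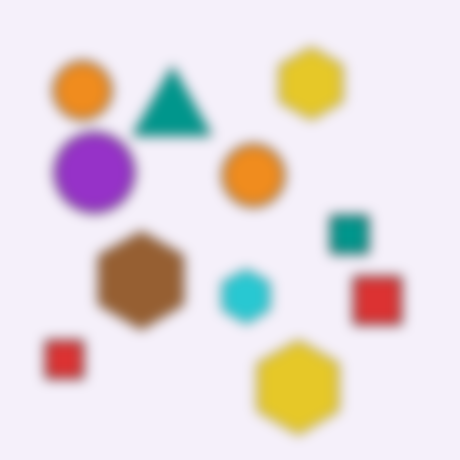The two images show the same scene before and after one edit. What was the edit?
Heavily blurred.

Shape edges and outlines are uniformly softened across the whole image.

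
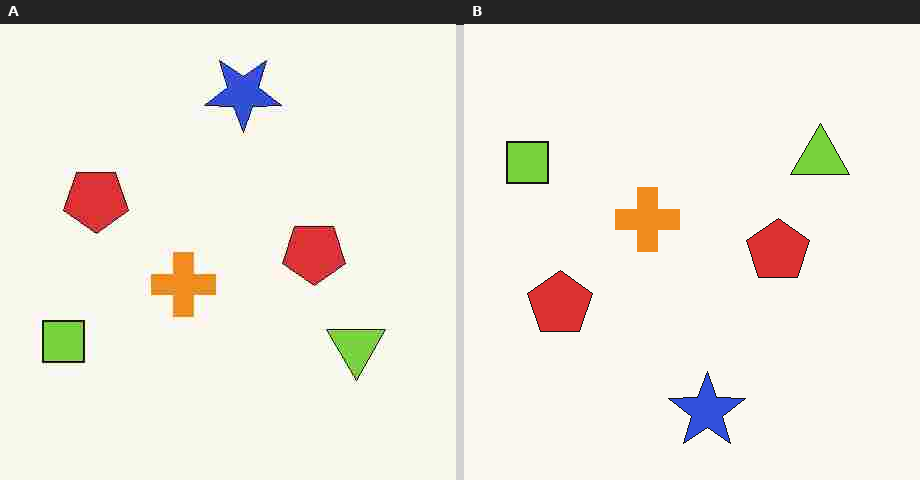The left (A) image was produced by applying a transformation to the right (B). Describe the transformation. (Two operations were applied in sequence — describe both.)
Flipped vertically (top ↔ bottom), then degraded with heavy JPEG compression.

The blue star is in the bottom of the right (B) image and the top of the left (A) — shapes on opposite sides of the horizontal midline have swapped in a mirror flip. Blocky 8×8 compression artifacts appear around shape edges and the flat background shows ringing — characteristic JPEG degradation.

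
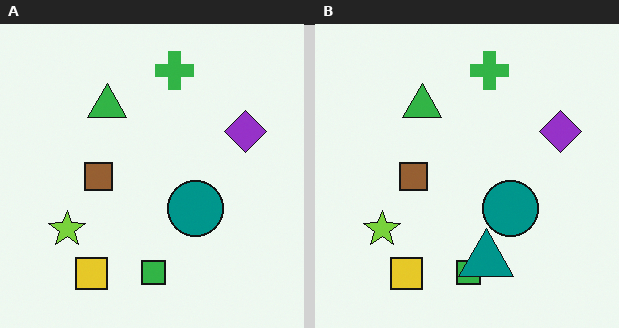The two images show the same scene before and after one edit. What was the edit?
The image was overlaid with an additional teal triangle.

A teal triangle appears in the right (B) image that is absent from the left (A).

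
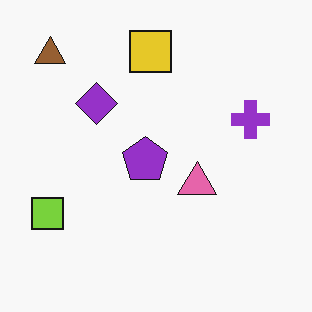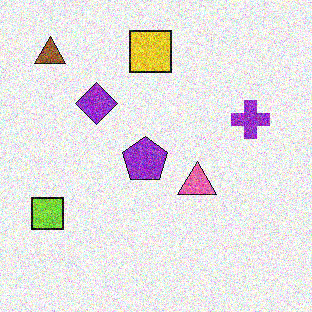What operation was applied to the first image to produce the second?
The image was degraded with strong gaussian noise.

Random speckle covers the whole image, including the flat background.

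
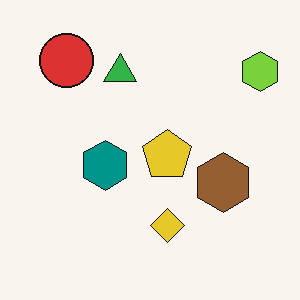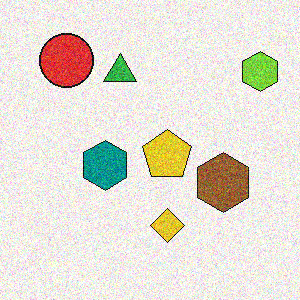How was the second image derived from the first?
This is the original image degraded with visible gaussian noise.

Random speckle covers the whole image, including the flat background.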